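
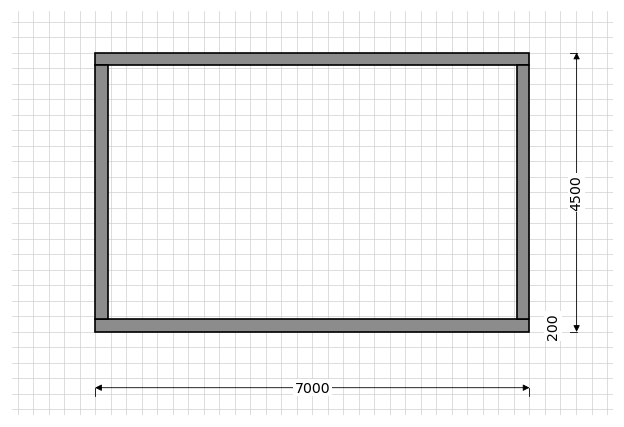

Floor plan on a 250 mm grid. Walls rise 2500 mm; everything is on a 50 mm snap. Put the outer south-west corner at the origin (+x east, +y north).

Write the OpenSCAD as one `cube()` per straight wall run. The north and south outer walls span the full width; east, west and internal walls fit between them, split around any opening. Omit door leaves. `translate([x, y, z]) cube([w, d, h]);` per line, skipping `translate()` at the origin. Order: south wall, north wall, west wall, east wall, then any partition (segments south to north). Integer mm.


cube([7000, 200, 2500]);
translate([0, 4300, 0]) cube([7000, 200, 2500]);
translate([0, 200, 0]) cube([200, 4100, 2500]);
translate([6800, 200, 0]) cube([200, 4100, 2500]);


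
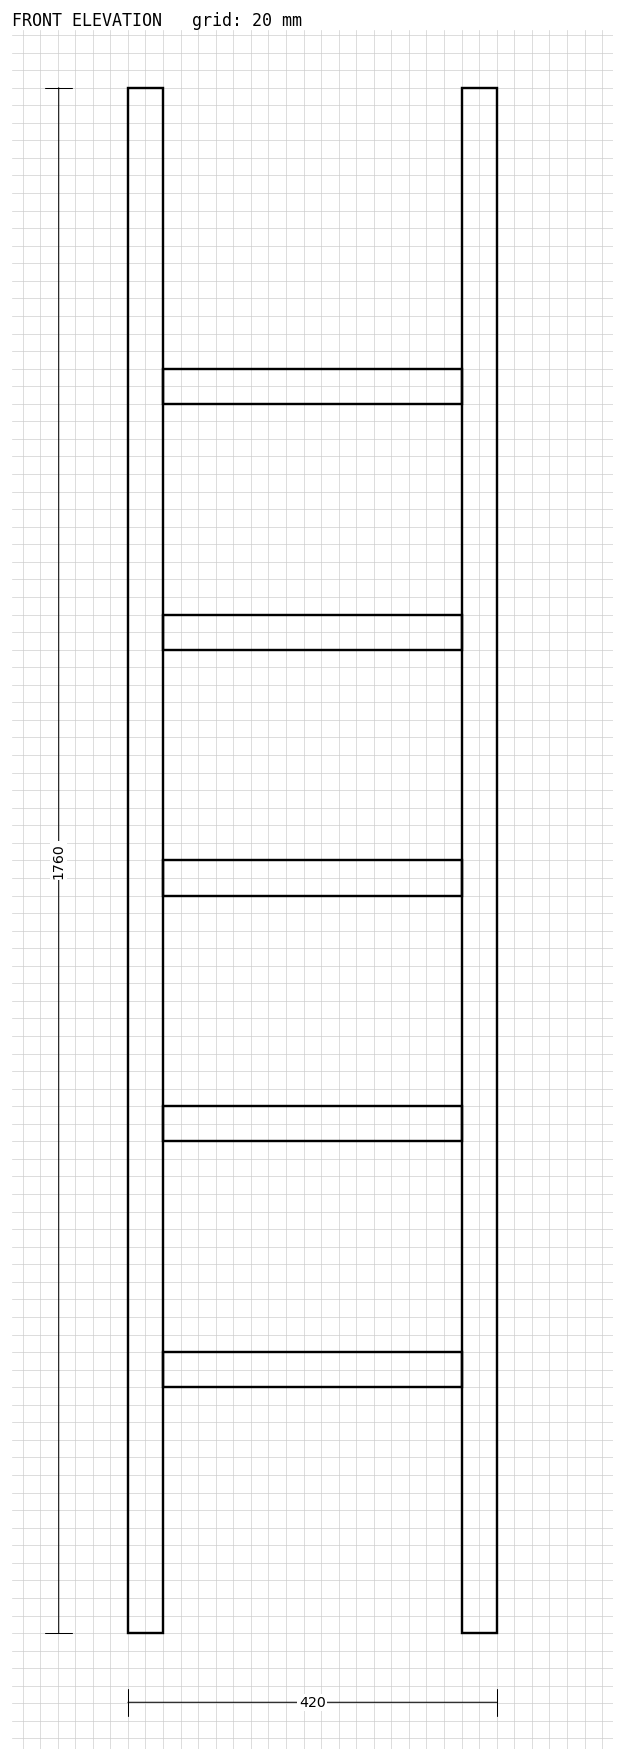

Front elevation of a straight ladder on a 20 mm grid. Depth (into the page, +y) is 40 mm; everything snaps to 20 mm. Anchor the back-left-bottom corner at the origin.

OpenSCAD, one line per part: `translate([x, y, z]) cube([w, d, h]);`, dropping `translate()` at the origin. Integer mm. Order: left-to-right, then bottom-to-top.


cube([40, 40, 1760]);
translate([40, 0, 280]) cube([340, 40, 40]);
translate([40, 0, 560]) cube([340, 40, 40]);
translate([40, 0, 840]) cube([340, 40, 40]);
translate([40, 0, 1120]) cube([340, 40, 40]);
translate([40, 0, 1400]) cube([340, 40, 40]);
translate([380, 0, 0]) cube([40, 40, 1760]);


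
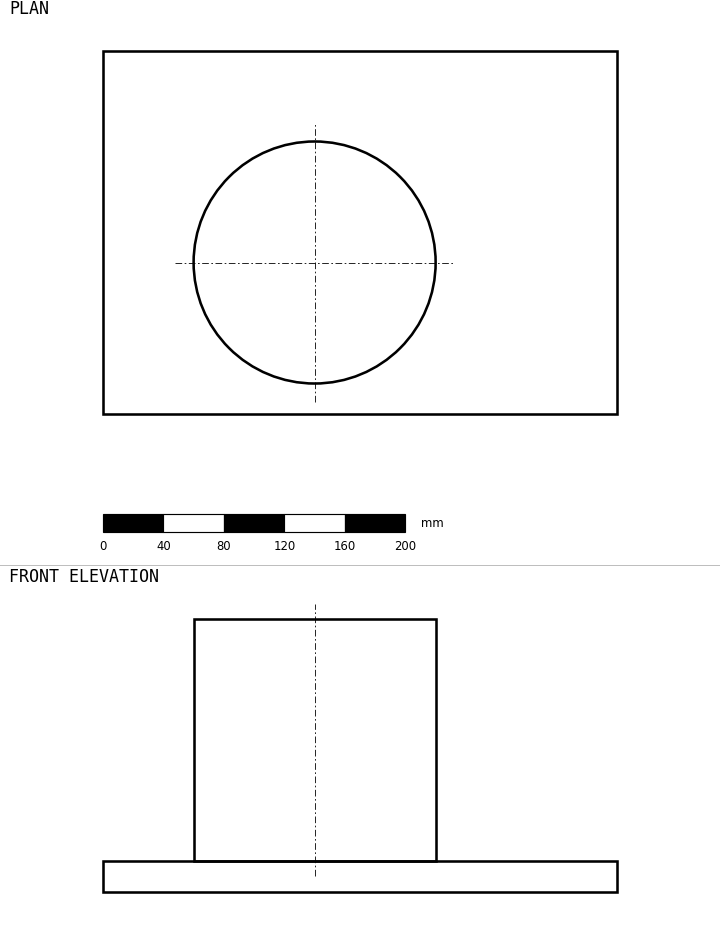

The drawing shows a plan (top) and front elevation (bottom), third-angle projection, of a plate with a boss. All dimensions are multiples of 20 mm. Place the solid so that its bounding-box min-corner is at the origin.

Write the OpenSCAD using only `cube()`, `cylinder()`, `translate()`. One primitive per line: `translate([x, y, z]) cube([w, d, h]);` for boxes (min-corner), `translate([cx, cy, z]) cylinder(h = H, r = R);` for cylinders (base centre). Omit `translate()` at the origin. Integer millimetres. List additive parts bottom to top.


cube([340, 240, 20]);
translate([140, 100, 20]) cylinder(h = 160, r = 80);


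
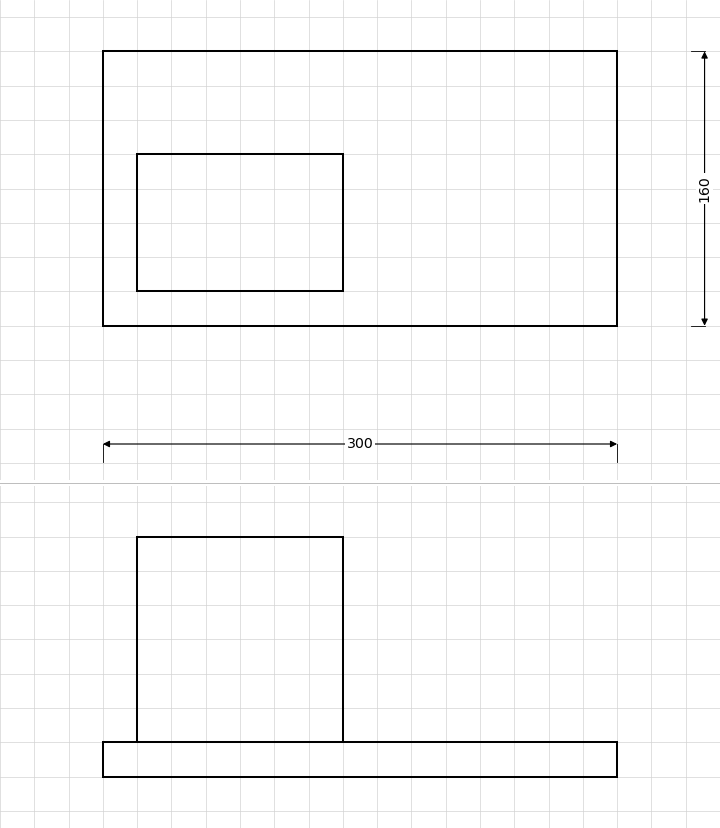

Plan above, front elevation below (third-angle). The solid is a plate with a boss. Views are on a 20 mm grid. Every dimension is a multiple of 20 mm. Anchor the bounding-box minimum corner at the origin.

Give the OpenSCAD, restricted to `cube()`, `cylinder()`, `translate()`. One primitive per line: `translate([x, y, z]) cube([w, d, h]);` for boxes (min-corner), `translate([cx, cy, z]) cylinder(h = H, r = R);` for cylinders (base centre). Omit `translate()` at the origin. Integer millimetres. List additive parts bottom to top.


cube([300, 160, 20]);
translate([20, 20, 20]) cube([120, 80, 120]);


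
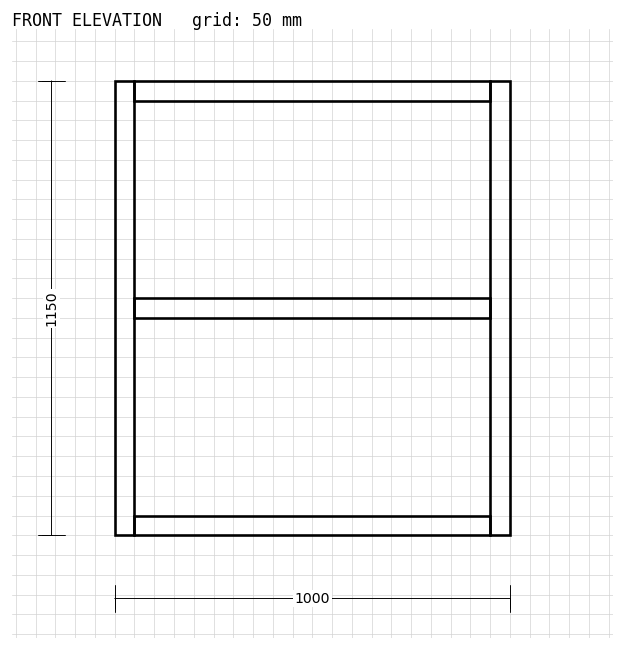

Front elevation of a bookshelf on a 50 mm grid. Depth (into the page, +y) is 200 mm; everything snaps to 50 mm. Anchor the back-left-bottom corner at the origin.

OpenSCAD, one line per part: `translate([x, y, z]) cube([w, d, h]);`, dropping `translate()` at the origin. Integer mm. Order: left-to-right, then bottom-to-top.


cube([50, 200, 1150]);
translate([50, 0, 0]) cube([900, 200, 50]);
translate([50, 0, 550]) cube([900, 200, 50]);
translate([50, 0, 1100]) cube([900, 200, 50]);
translate([950, 0, 0]) cube([50, 200, 1150]);


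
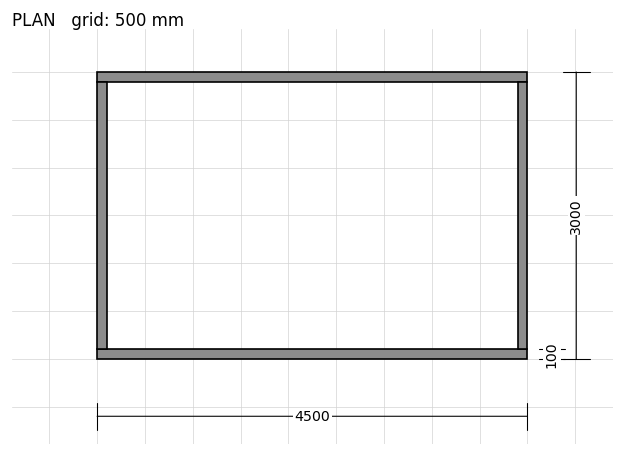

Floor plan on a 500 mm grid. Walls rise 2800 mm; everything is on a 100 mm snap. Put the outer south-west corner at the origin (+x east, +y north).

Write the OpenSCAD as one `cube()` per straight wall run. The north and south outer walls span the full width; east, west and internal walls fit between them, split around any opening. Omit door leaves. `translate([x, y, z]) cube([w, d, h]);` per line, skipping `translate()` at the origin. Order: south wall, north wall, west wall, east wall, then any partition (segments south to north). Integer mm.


cube([4500, 100, 2800]);
translate([0, 2900, 0]) cube([4500, 100, 2800]);
translate([0, 100, 0]) cube([100, 2800, 2800]);
translate([4400, 100, 0]) cube([100, 2800, 2800]);


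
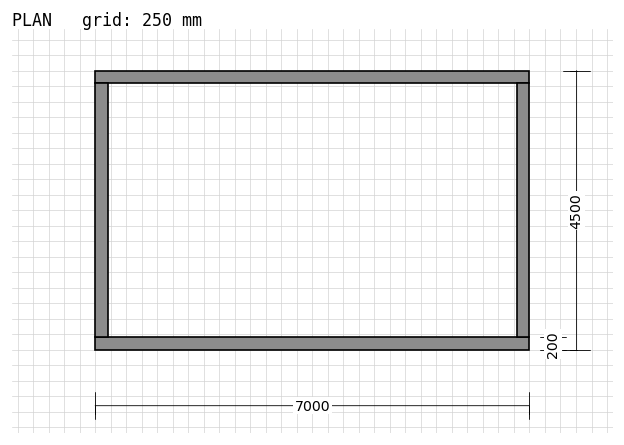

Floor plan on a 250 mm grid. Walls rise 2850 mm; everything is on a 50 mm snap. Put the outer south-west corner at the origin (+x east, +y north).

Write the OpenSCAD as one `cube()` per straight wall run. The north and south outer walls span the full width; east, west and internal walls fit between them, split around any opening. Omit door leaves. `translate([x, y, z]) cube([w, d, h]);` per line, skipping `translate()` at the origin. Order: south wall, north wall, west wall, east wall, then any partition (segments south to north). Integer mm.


cube([7000, 200, 2850]);
translate([0, 4300, 0]) cube([7000, 200, 2850]);
translate([0, 200, 0]) cube([200, 4100, 2850]);
translate([6800, 200, 0]) cube([200, 4100, 2850]);


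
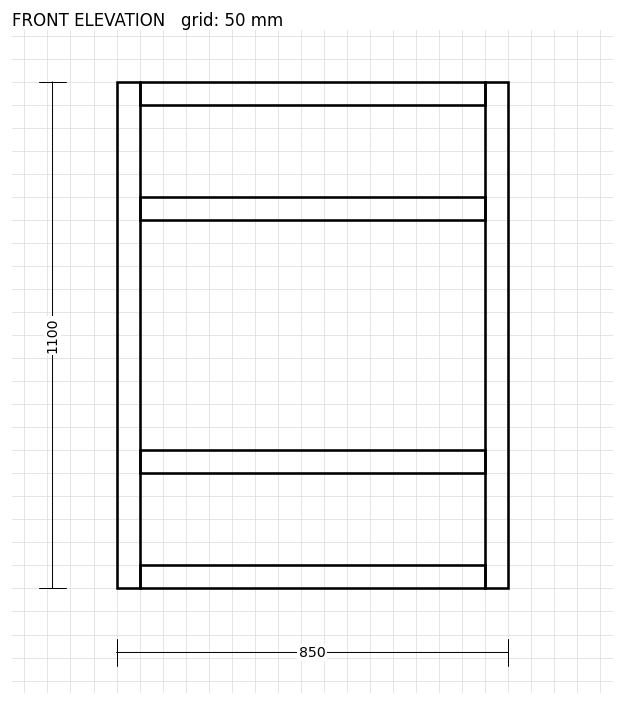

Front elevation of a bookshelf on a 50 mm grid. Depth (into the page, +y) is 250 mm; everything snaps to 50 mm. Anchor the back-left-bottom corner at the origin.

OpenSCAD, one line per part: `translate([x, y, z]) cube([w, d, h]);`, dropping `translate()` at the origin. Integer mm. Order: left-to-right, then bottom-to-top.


cube([50, 250, 1100]);
translate([50, 0, 0]) cube([750, 250, 50]);
translate([50, 0, 250]) cube([750, 250, 50]);
translate([50, 0, 800]) cube([750, 250, 50]);
translate([50, 0, 1050]) cube([750, 250, 50]);
translate([800, 0, 0]) cube([50, 250, 1100]);


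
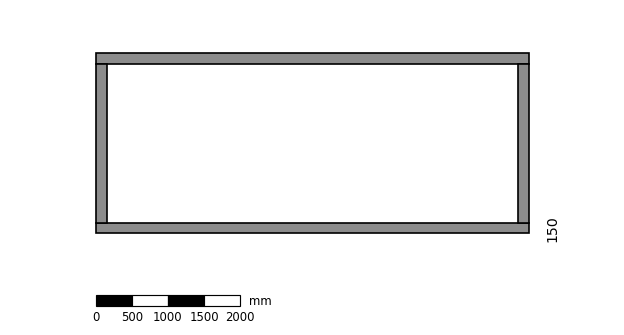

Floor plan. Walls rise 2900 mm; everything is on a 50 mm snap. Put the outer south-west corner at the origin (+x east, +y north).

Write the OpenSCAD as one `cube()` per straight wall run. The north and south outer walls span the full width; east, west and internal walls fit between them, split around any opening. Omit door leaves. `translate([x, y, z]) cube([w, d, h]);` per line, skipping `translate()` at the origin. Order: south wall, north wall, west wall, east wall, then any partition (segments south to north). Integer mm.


cube([6000, 150, 2900]);
translate([0, 2350, 0]) cube([6000, 150, 2900]);
translate([0, 150, 0]) cube([150, 2200, 2900]);
translate([5850, 150, 0]) cube([150, 2200, 2900]);


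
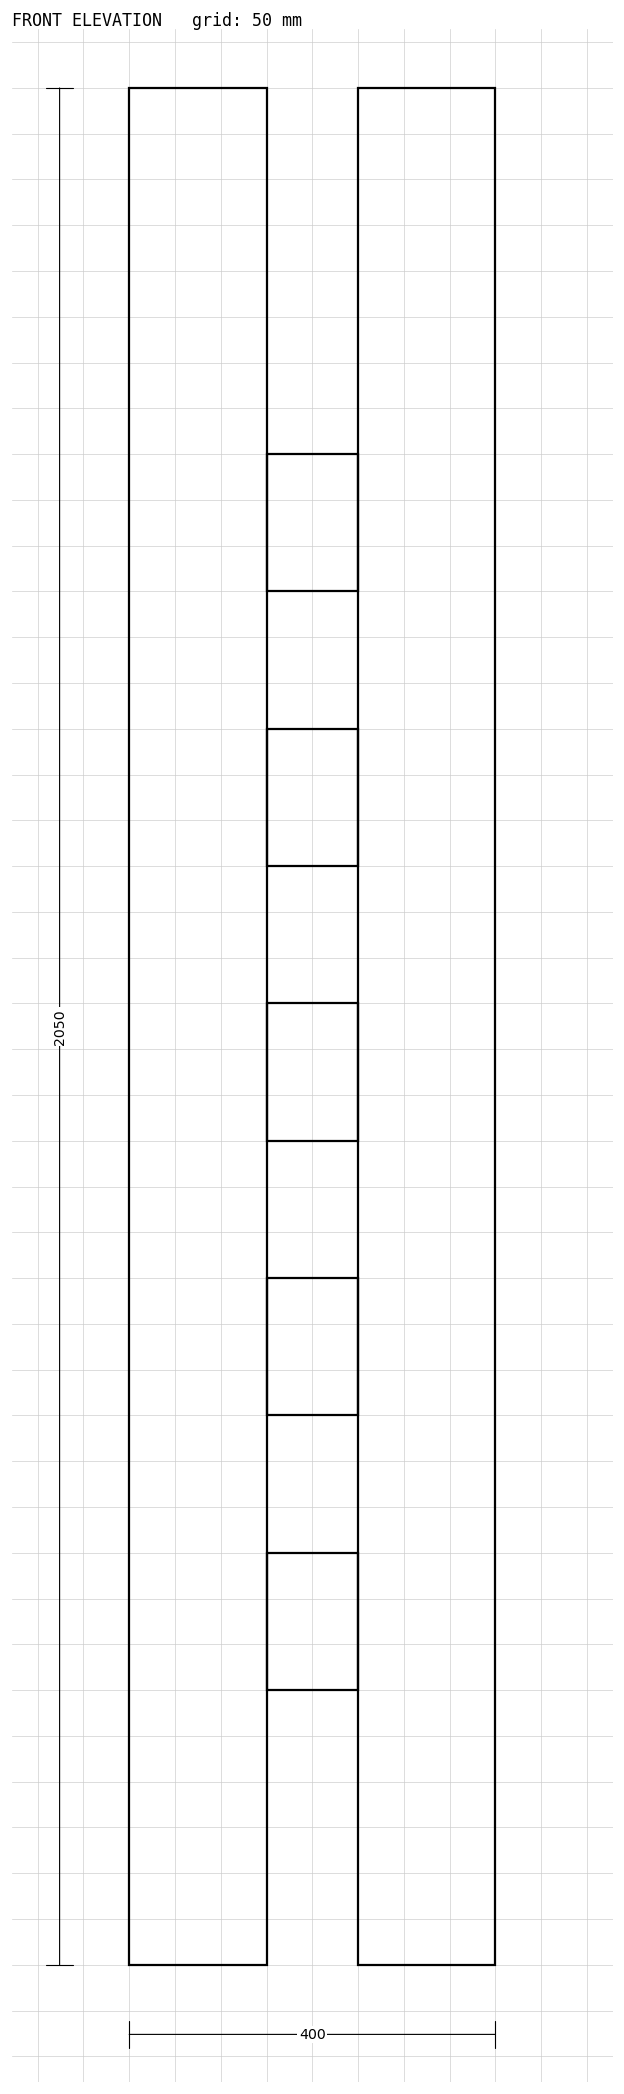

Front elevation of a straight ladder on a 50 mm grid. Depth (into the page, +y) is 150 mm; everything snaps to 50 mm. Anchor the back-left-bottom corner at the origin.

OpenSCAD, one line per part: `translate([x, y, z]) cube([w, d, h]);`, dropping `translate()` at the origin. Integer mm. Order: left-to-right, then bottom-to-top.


cube([150, 150, 2050]);
translate([150, 0, 300]) cube([100, 150, 150]);
translate([150, 0, 600]) cube([100, 150, 150]);
translate([150, 0, 900]) cube([100, 150, 150]);
translate([150, 0, 1200]) cube([100, 150, 150]);
translate([150, 0, 1500]) cube([100, 150, 150]);
translate([250, 0, 0]) cube([150, 150, 2050]);


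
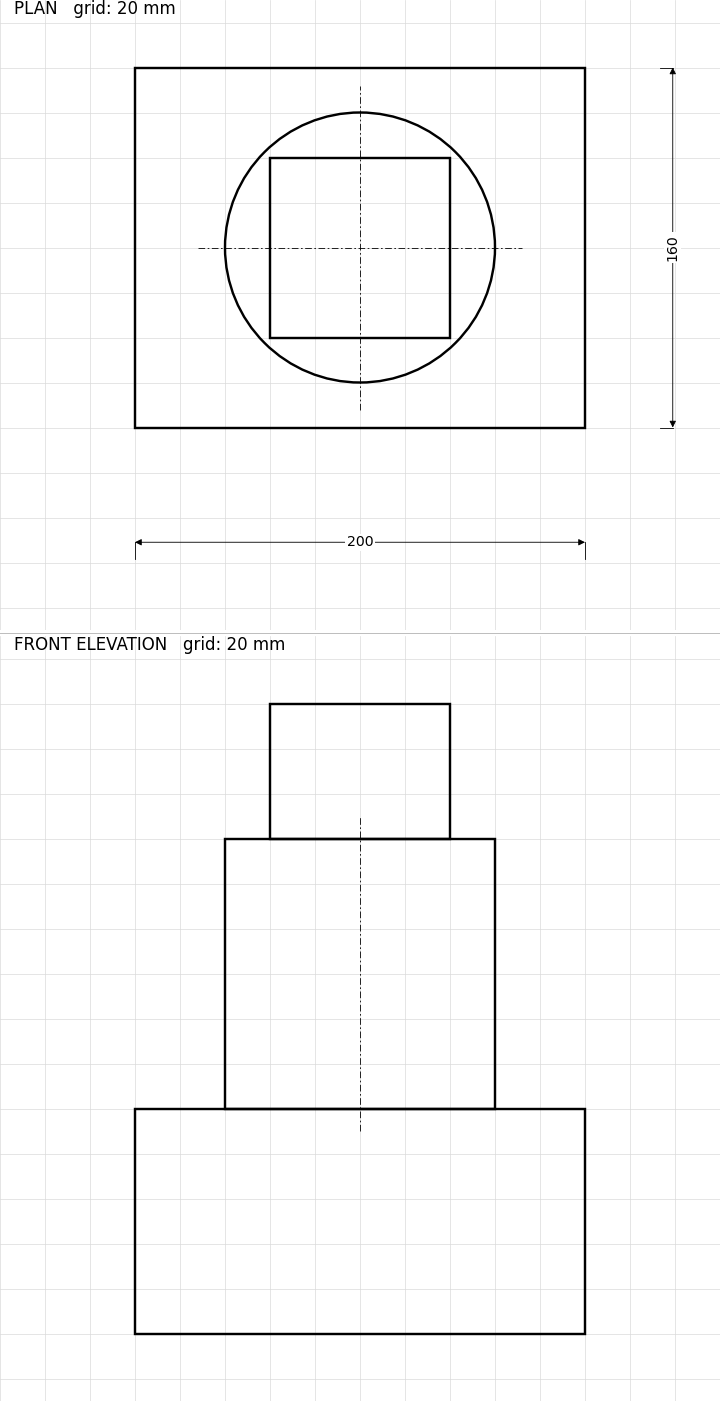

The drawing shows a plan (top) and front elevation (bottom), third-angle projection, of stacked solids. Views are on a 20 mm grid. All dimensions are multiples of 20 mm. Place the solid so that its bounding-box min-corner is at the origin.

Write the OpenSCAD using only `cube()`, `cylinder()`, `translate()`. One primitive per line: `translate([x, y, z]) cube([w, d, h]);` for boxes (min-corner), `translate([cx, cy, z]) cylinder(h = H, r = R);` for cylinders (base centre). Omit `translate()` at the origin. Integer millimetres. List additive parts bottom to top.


cube([200, 160, 100]);
translate([100, 80, 100]) cylinder(h = 120, r = 60);
translate([60, 40, 220]) cube([80, 80, 60]);


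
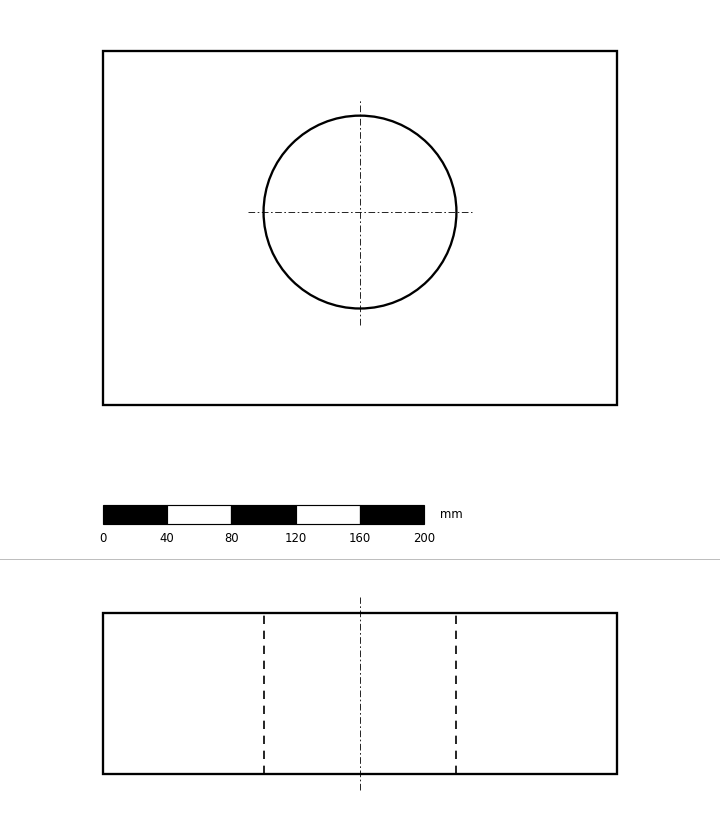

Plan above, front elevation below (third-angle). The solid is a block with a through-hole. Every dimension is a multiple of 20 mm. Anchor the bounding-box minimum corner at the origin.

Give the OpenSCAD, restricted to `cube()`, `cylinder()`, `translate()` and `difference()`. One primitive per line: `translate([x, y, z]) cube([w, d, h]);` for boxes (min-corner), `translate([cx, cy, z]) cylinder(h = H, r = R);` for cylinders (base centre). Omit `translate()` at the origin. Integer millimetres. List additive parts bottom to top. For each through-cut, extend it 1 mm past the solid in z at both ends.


difference() {
  cube([320, 220, 100]);
  translate([160, 120, -1]) cylinder(h = 102, r = 60);
}


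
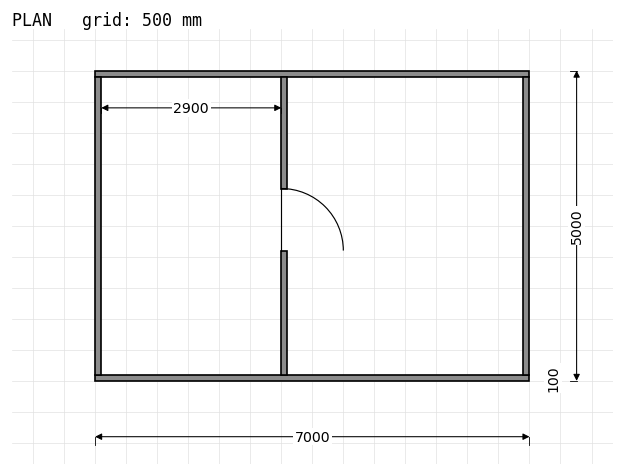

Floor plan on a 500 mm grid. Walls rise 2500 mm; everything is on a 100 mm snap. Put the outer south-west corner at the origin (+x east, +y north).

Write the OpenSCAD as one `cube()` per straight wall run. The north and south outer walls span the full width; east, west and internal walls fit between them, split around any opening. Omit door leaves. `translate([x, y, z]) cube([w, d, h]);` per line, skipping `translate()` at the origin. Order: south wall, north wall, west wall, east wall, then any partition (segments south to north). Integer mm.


cube([7000, 100, 2500]);
translate([0, 4900, 0]) cube([7000, 100, 2500]);
translate([0, 100, 0]) cube([100, 4800, 2500]);
translate([6900, 100, 0]) cube([100, 4800, 2500]);
translate([3000, 100, 0]) cube([100, 2000, 2500]);
translate([3000, 3100, 0]) cube([100, 1800, 2500]);


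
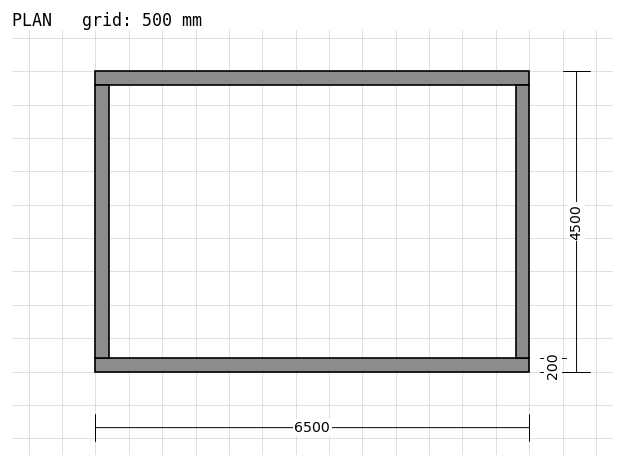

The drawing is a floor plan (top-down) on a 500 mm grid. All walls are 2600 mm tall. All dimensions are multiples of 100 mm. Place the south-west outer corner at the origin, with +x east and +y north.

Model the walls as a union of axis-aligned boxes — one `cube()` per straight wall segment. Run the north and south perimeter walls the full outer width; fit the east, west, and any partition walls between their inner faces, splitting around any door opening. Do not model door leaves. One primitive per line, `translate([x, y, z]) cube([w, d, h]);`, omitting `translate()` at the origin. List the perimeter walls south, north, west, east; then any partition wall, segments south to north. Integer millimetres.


cube([6500, 200, 2600]);
translate([0, 4300, 0]) cube([6500, 200, 2600]);
translate([0, 200, 0]) cube([200, 4100, 2600]);
translate([6300, 200, 0]) cube([200, 4100, 2600]);


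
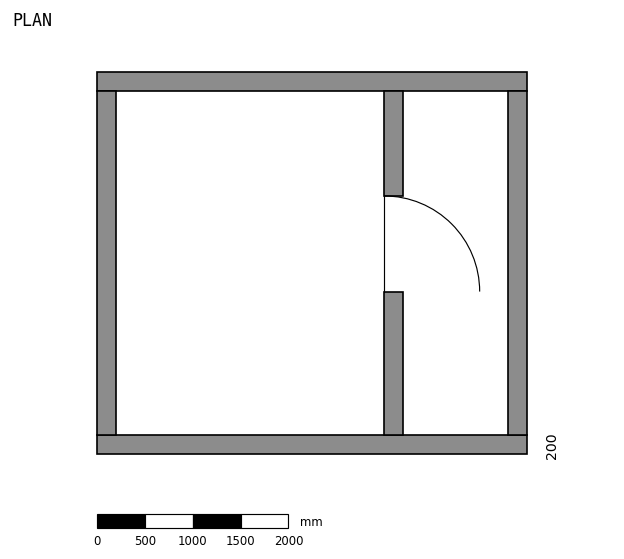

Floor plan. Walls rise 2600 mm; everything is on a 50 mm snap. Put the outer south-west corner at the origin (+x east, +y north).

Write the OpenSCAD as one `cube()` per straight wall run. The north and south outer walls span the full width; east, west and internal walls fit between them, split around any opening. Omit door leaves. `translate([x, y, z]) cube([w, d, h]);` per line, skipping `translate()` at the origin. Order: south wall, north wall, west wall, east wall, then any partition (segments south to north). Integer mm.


cube([4500, 200, 2600]);
translate([0, 3800, 0]) cube([4500, 200, 2600]);
translate([0, 200, 0]) cube([200, 3600, 2600]);
translate([4300, 200, 0]) cube([200, 3600, 2600]);
translate([3000, 200, 0]) cube([200, 1500, 2600]);
translate([3000, 2700, 0]) cube([200, 1100, 2600]);


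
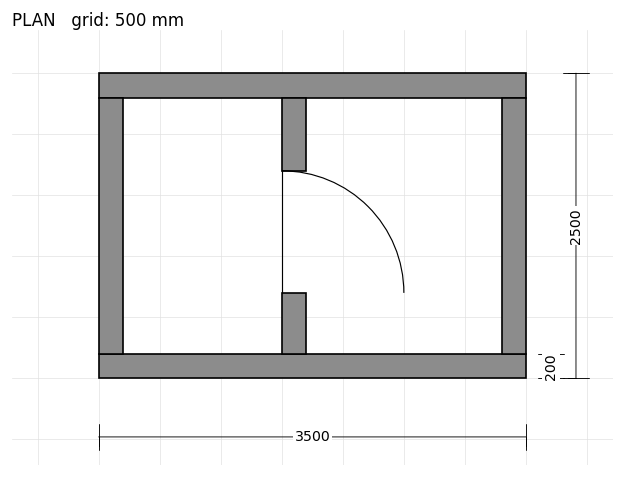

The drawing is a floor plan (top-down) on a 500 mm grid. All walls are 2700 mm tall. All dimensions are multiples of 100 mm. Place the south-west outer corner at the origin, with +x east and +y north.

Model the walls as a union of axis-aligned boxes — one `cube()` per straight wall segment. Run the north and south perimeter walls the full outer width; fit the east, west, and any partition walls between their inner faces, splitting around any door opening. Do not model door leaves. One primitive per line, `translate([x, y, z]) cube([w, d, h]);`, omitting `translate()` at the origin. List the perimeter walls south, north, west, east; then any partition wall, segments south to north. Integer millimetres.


cube([3500, 200, 2700]);
translate([0, 2300, 0]) cube([3500, 200, 2700]);
translate([0, 200, 0]) cube([200, 2100, 2700]);
translate([3300, 200, 0]) cube([200, 2100, 2700]);
translate([1500, 200, 0]) cube([200, 500, 2700]);
translate([1500, 1700, 0]) cube([200, 600, 2700]);


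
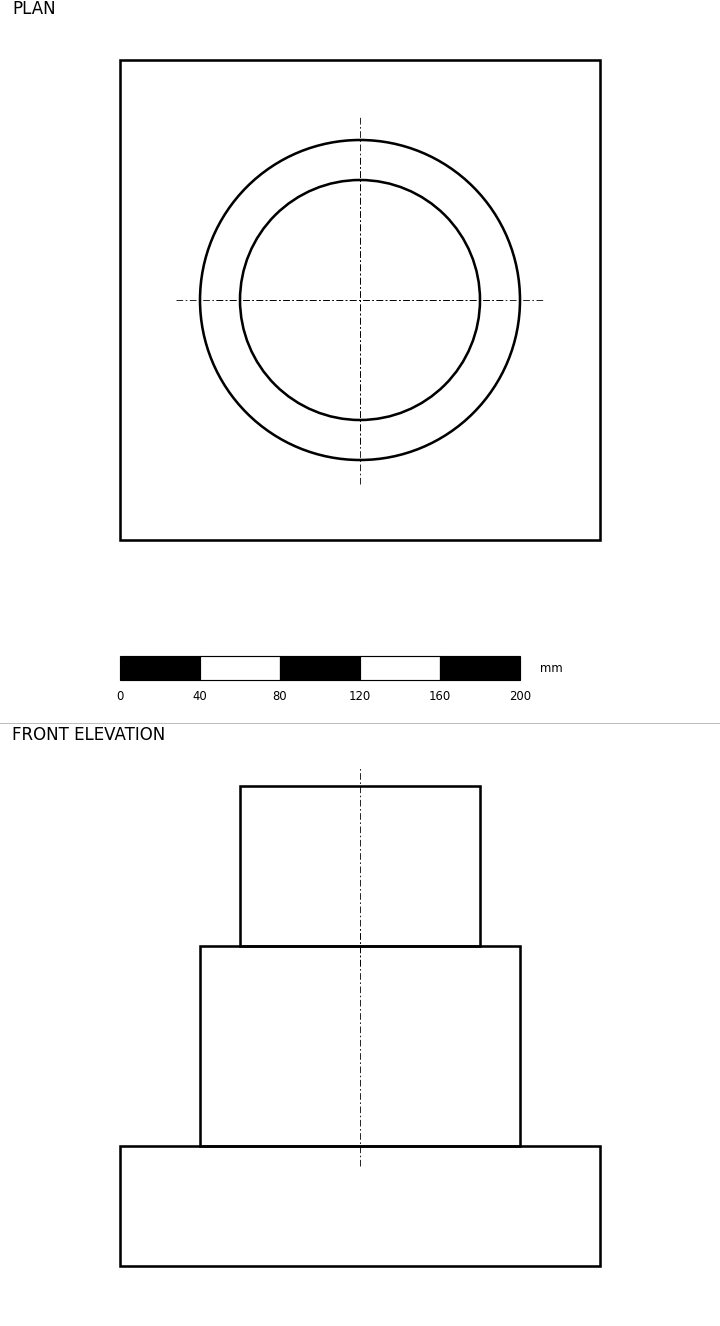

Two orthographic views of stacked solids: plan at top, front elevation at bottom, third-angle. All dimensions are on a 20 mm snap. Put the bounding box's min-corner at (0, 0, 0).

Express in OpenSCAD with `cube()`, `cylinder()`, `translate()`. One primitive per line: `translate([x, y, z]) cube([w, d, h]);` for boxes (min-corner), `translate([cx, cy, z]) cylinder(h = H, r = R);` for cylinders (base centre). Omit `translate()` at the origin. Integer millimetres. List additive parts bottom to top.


cube([240, 240, 60]);
translate([120, 120, 60]) cylinder(h = 100, r = 80);
translate([120, 120, 160]) cylinder(h = 80, r = 60);


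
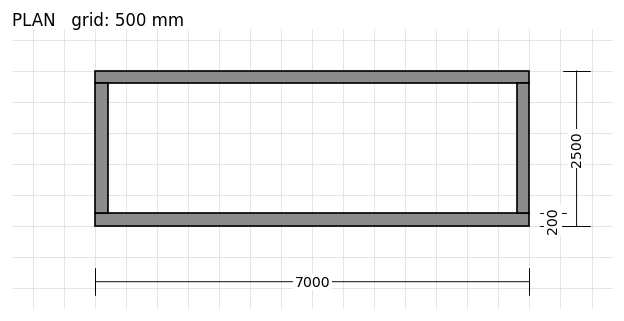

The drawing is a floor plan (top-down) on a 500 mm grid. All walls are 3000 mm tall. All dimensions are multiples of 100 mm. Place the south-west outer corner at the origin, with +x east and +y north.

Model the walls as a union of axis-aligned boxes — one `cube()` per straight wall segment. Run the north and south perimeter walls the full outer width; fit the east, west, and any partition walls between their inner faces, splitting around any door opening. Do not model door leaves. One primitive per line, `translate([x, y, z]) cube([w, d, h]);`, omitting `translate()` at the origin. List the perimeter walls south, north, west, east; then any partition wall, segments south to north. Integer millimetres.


cube([7000, 200, 3000]);
translate([0, 2300, 0]) cube([7000, 200, 3000]);
translate([0, 200, 0]) cube([200, 2100, 3000]);
translate([6800, 200, 0]) cube([200, 2100, 3000]);


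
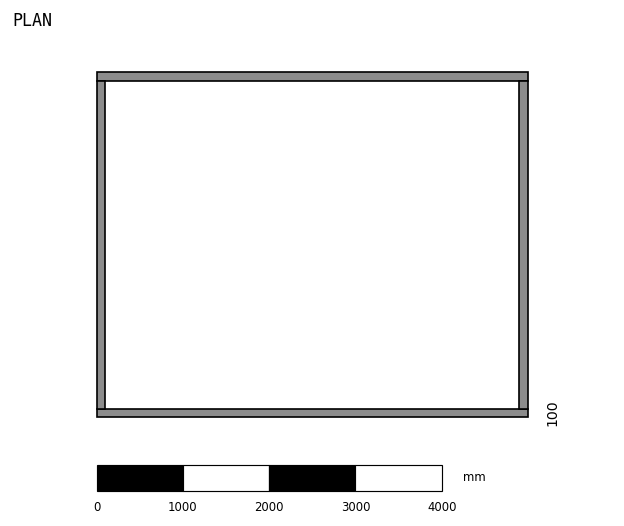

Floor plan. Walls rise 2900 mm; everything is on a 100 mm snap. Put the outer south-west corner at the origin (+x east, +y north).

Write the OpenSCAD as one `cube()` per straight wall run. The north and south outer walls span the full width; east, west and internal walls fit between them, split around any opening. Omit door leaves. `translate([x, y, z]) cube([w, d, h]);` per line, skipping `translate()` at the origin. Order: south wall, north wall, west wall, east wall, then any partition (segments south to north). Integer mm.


cube([5000, 100, 2900]);
translate([0, 3900, 0]) cube([5000, 100, 2900]);
translate([0, 100, 0]) cube([100, 3800, 2900]);
translate([4900, 100, 0]) cube([100, 3800, 2900]);


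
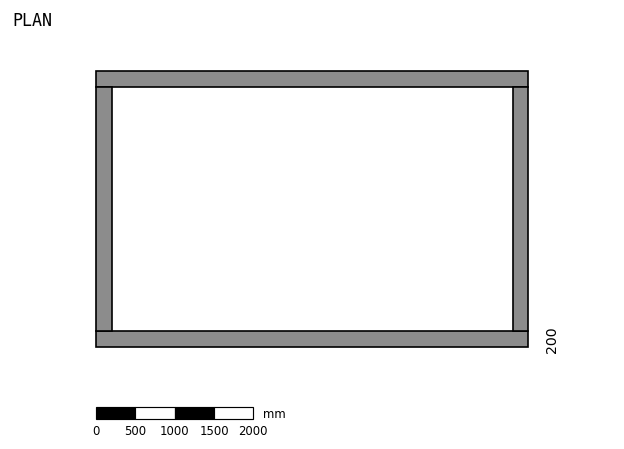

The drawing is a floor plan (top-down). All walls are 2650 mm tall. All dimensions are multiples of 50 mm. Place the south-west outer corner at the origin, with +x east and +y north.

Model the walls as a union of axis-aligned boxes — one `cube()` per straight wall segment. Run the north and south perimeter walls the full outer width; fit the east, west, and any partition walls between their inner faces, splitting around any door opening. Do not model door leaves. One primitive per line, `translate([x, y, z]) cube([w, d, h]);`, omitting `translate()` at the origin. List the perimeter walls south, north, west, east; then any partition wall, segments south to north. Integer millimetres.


cube([5500, 200, 2650]);
translate([0, 3300, 0]) cube([5500, 200, 2650]);
translate([0, 200, 0]) cube([200, 3100, 2650]);
translate([5300, 200, 0]) cube([200, 3100, 2650]);


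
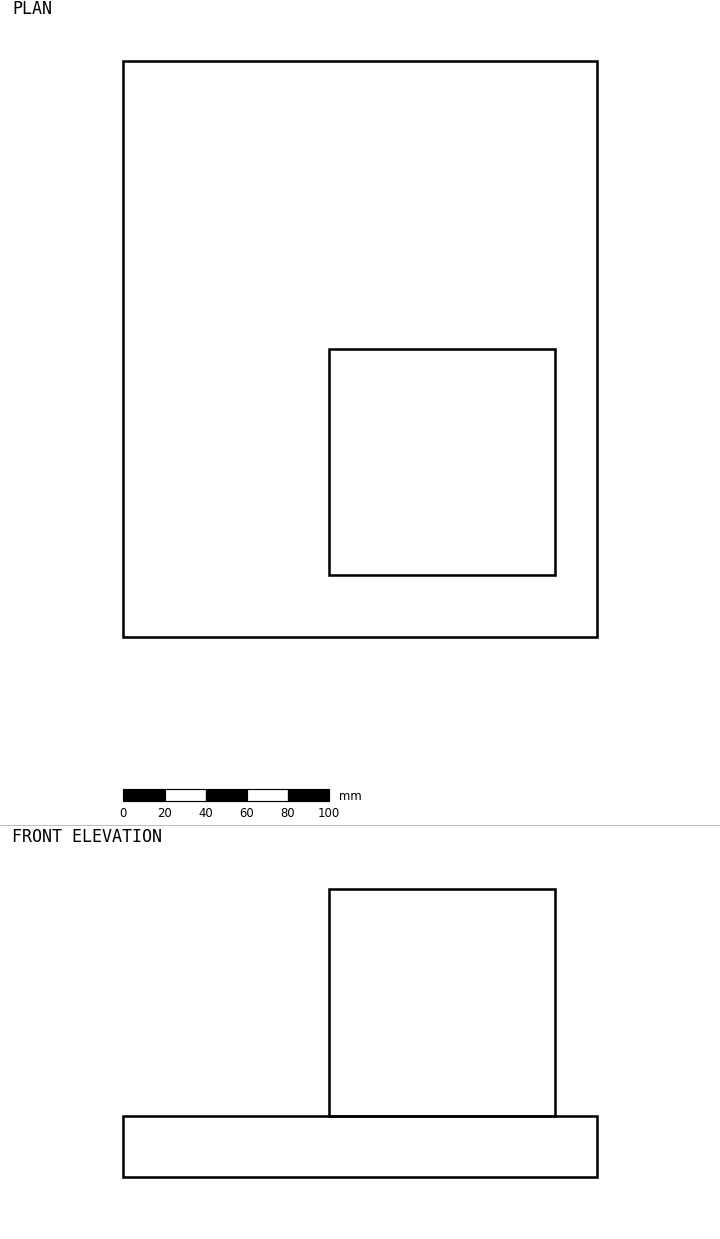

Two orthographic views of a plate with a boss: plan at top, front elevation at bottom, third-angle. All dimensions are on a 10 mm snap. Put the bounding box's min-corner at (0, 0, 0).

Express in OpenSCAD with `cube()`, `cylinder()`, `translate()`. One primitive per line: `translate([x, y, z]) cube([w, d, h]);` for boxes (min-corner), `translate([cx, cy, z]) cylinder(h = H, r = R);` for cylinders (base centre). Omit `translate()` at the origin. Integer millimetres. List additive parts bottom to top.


cube([230, 280, 30]);
translate([100, 30, 30]) cube([110, 110, 110]);


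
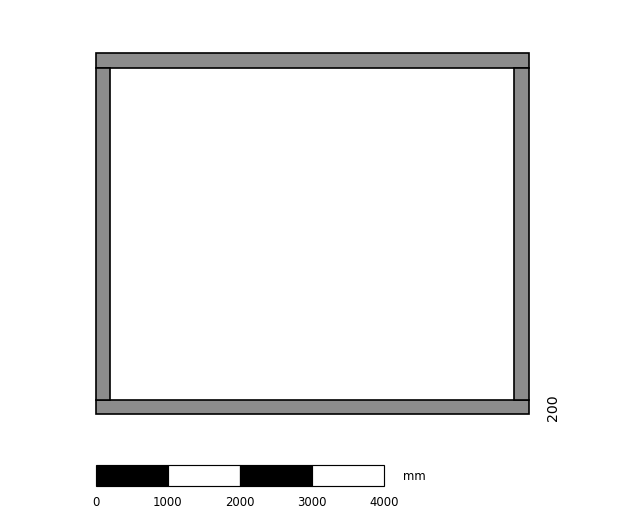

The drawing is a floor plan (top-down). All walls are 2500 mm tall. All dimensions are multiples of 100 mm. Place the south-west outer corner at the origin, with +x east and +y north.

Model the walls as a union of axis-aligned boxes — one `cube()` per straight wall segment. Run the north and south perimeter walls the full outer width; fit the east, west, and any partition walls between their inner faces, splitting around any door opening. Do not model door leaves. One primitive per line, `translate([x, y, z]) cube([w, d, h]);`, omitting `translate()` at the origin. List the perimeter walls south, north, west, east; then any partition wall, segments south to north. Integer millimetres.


cube([6000, 200, 2500]);
translate([0, 4800, 0]) cube([6000, 200, 2500]);
translate([0, 200, 0]) cube([200, 4600, 2500]);
translate([5800, 200, 0]) cube([200, 4600, 2500]);


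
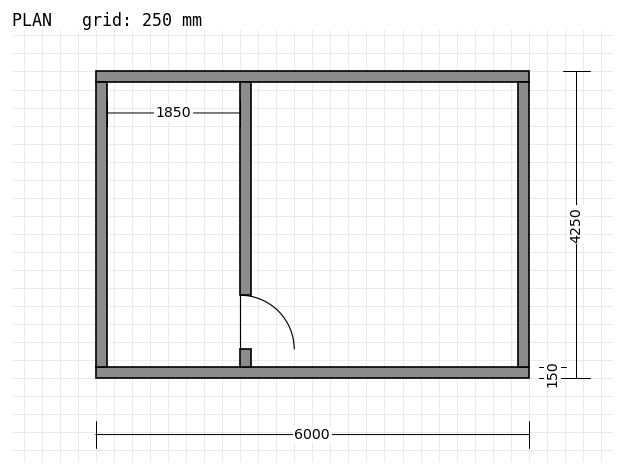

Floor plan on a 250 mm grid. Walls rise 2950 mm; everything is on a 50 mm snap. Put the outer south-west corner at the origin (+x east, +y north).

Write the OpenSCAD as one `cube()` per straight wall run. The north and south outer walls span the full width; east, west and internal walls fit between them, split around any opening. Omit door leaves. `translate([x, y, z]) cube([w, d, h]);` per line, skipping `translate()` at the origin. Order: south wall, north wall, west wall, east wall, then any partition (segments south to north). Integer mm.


cube([6000, 150, 2950]);
translate([0, 4100, 0]) cube([6000, 150, 2950]);
translate([0, 150, 0]) cube([150, 3950, 2950]);
translate([5850, 150, 0]) cube([150, 3950, 2950]);
translate([2000, 150, 0]) cube([150, 250, 2950]);
translate([2000, 1150, 0]) cube([150, 2950, 2950]);


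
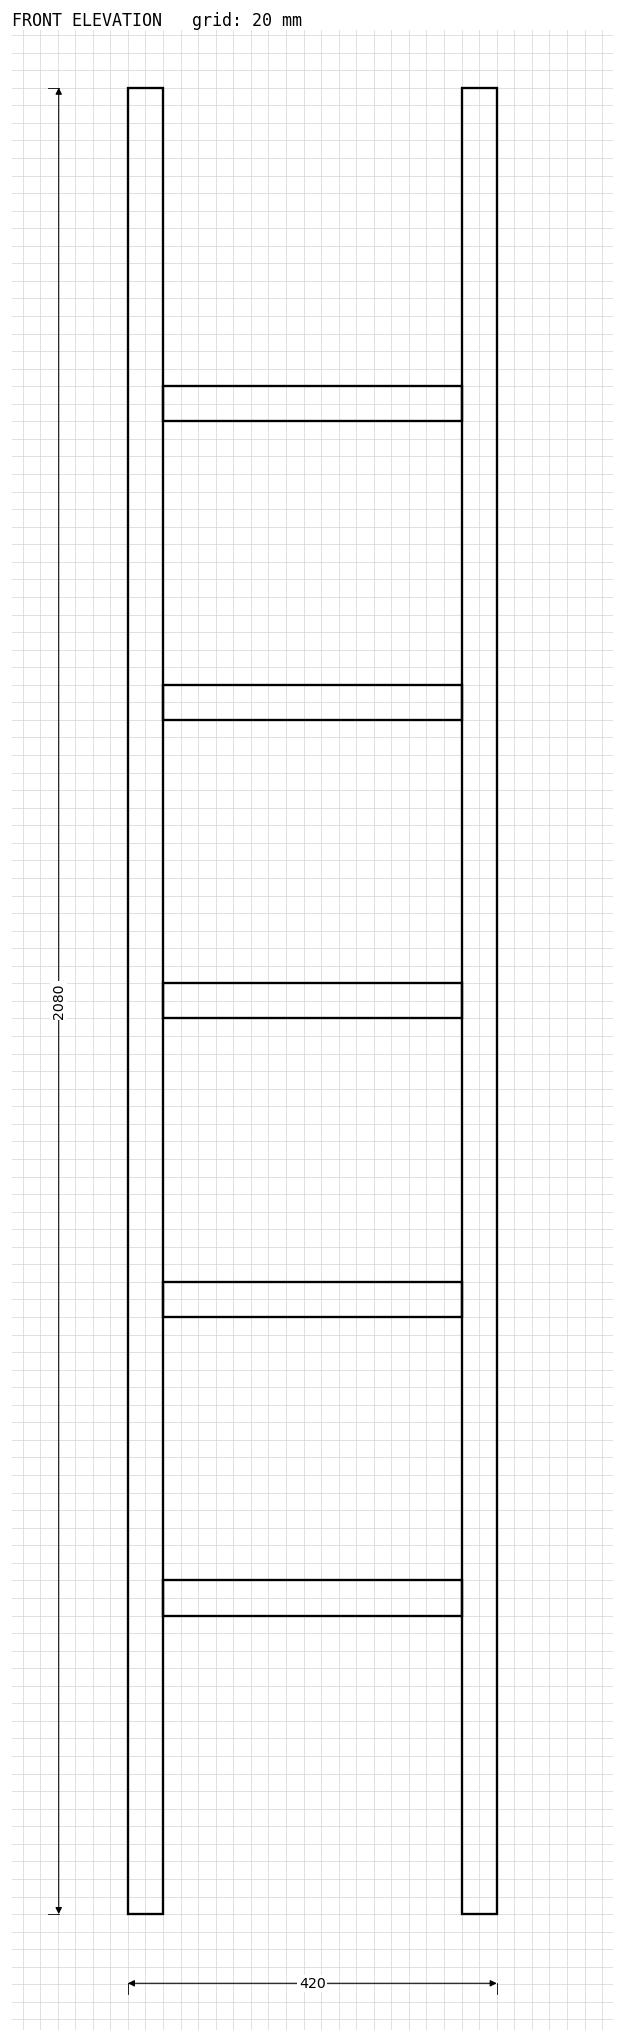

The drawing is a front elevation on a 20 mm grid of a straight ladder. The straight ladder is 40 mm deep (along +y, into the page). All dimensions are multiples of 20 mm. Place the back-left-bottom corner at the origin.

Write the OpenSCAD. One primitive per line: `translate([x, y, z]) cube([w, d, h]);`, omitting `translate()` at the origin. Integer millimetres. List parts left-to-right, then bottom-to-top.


cube([40, 40, 2080]);
translate([40, 0, 340]) cube([340, 40, 40]);
translate([40, 0, 680]) cube([340, 40, 40]);
translate([40, 0, 1020]) cube([340, 40, 40]);
translate([40, 0, 1360]) cube([340, 40, 40]);
translate([40, 0, 1700]) cube([340, 40, 40]);
translate([380, 0, 0]) cube([40, 40, 2080]);


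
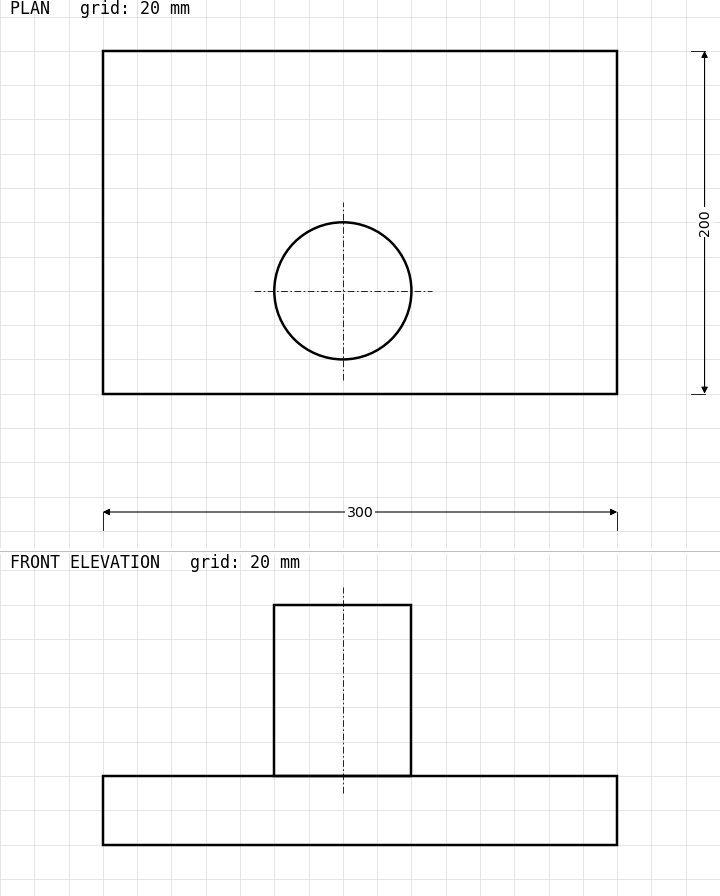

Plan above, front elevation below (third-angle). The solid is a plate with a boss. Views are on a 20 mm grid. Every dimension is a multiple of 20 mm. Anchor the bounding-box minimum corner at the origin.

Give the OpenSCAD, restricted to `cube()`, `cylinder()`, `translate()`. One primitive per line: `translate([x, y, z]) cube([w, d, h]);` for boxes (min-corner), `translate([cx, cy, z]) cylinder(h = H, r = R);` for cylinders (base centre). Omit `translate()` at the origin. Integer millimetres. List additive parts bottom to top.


cube([300, 200, 40]);
translate([140, 60, 40]) cylinder(h = 100, r = 40);


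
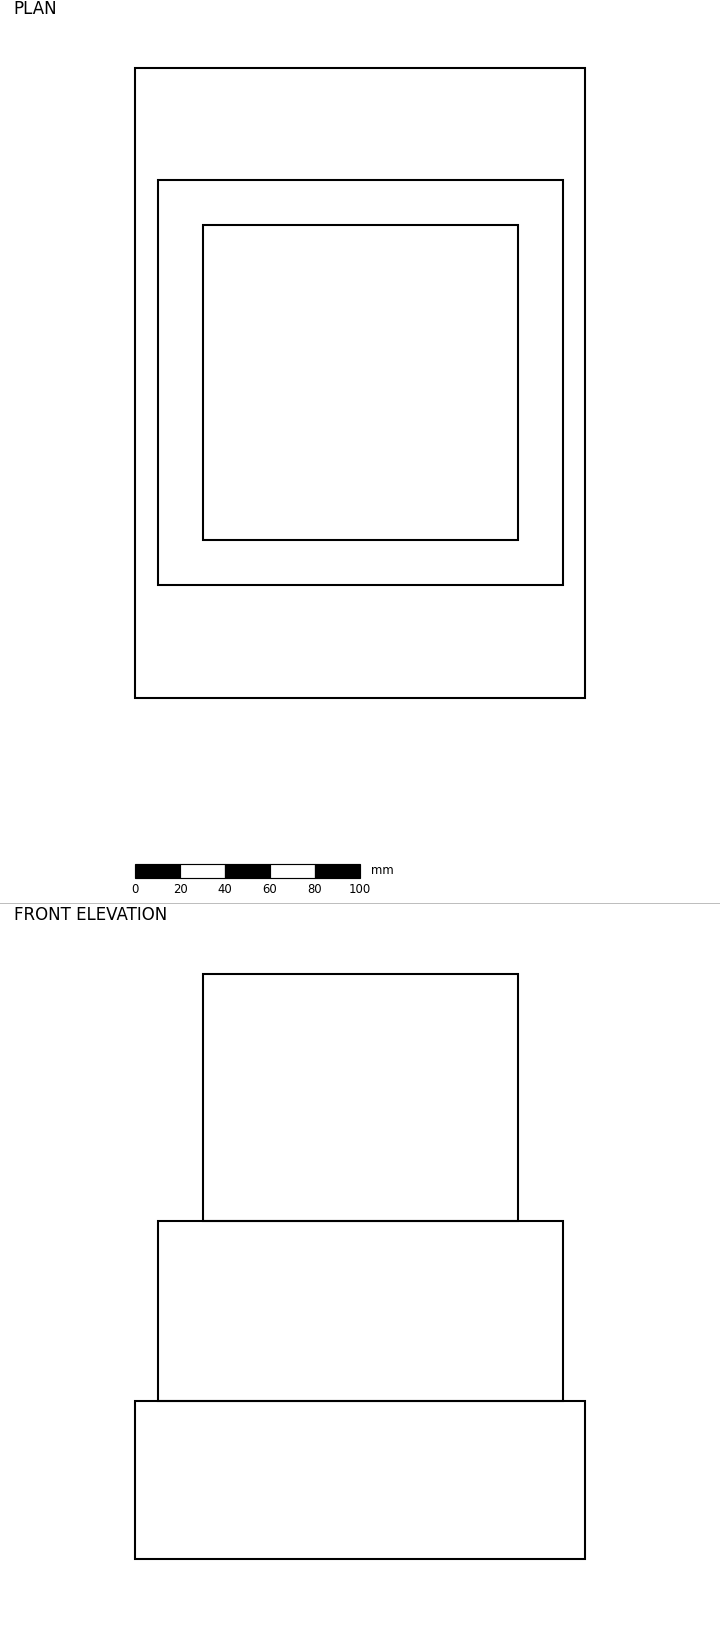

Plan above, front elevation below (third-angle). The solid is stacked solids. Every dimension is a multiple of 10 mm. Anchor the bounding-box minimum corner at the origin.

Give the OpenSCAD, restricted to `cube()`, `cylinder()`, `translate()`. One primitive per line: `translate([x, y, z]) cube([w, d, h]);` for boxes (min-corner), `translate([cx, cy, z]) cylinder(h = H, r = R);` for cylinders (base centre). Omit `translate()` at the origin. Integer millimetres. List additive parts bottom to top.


cube([200, 280, 70]);
translate([10, 50, 70]) cube([180, 180, 80]);
translate([30, 70, 150]) cube([140, 140, 110]);


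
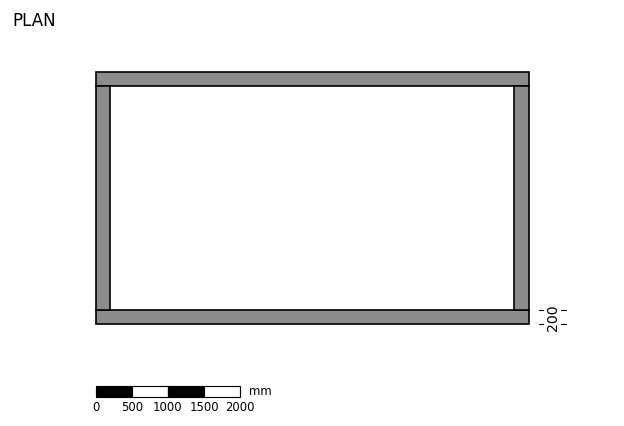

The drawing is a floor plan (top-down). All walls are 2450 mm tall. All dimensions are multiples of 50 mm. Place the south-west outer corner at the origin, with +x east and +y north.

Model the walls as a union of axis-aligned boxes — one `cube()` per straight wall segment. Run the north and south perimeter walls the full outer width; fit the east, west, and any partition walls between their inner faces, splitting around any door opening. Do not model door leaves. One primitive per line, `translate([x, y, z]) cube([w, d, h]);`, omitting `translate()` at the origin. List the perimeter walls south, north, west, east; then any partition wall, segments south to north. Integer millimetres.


cube([6000, 200, 2450]);
translate([0, 3300, 0]) cube([6000, 200, 2450]);
translate([0, 200, 0]) cube([200, 3100, 2450]);
translate([5800, 200, 0]) cube([200, 3100, 2450]);


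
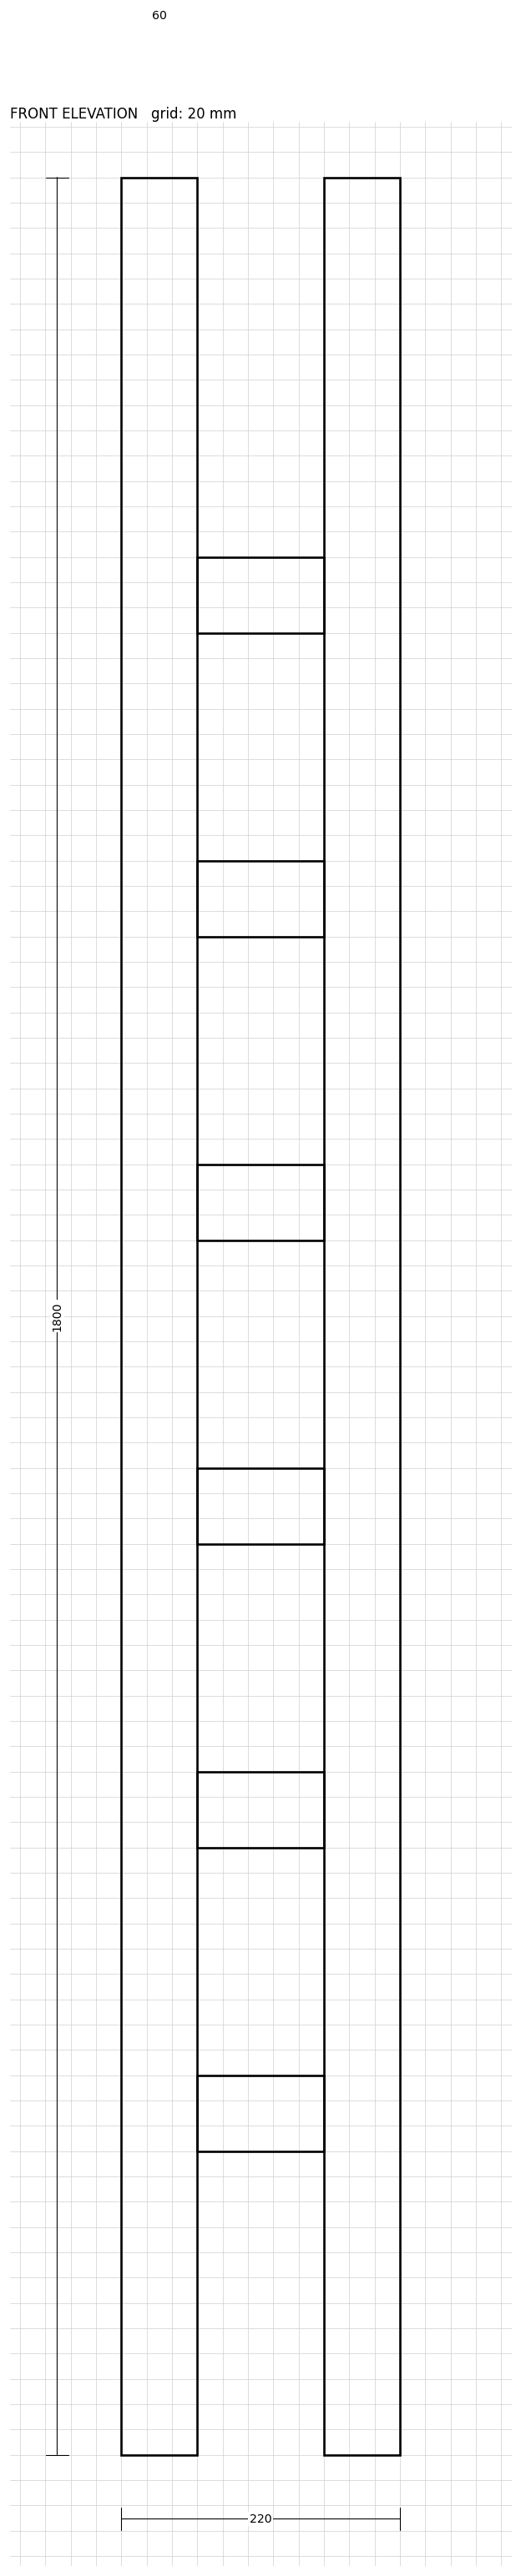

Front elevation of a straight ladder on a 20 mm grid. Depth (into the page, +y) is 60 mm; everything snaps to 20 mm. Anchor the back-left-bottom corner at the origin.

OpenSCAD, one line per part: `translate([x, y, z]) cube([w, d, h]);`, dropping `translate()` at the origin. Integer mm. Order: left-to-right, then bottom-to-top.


cube([60, 60, 1800]);
translate([60, 0, 240]) cube([100, 60, 60]);
translate([60, 0, 480]) cube([100, 60, 60]);
translate([60, 0, 720]) cube([100, 60, 60]);
translate([60, 0, 960]) cube([100, 60, 60]);
translate([60, 0, 1200]) cube([100, 60, 60]);
translate([60, 0, 1440]) cube([100, 60, 60]);
translate([160, 0, 0]) cube([60, 60, 1800]);


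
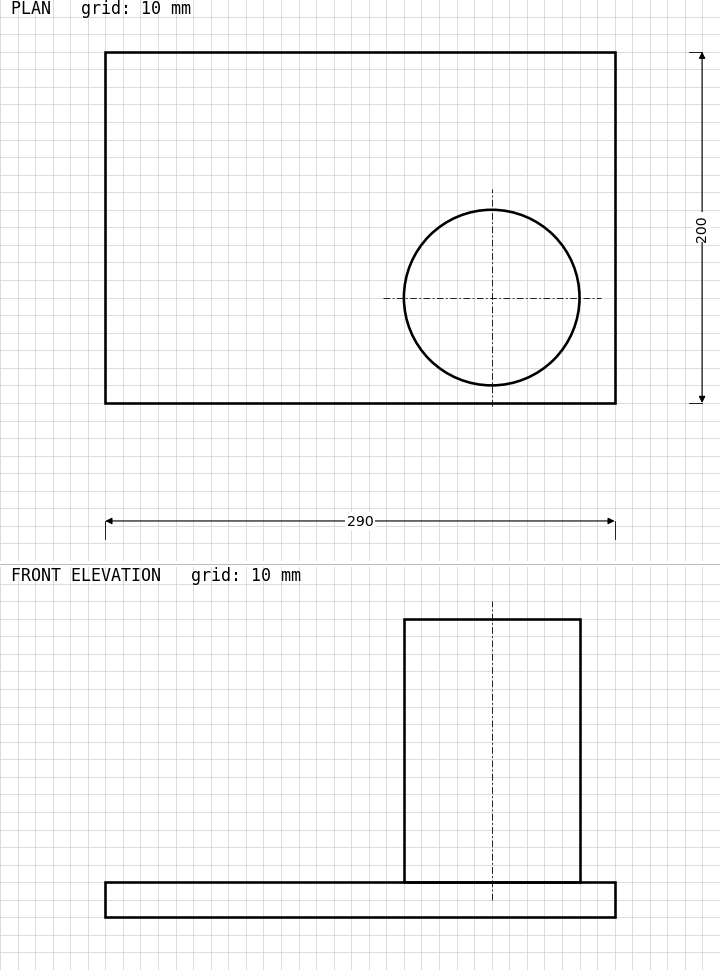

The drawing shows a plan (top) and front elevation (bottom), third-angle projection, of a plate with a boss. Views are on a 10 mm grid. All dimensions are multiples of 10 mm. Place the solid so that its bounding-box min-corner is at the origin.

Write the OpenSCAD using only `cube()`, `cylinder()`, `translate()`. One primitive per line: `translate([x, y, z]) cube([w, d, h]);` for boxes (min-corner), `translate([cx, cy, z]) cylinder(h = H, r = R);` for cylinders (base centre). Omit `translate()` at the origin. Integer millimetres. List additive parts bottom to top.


cube([290, 200, 20]);
translate([220, 60, 20]) cylinder(h = 150, r = 50);


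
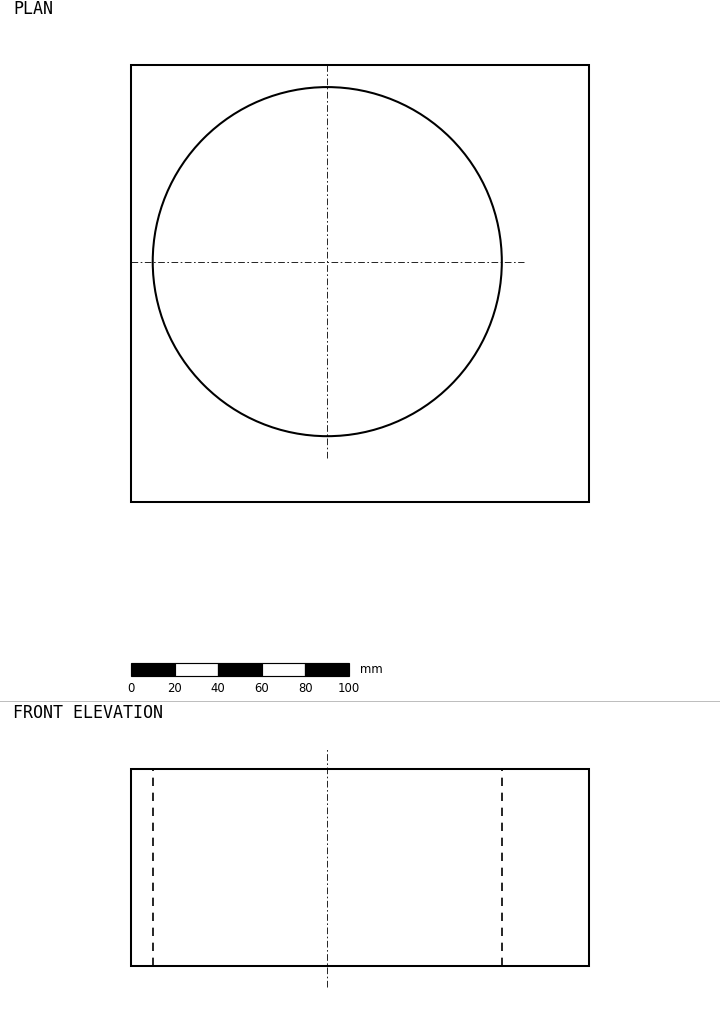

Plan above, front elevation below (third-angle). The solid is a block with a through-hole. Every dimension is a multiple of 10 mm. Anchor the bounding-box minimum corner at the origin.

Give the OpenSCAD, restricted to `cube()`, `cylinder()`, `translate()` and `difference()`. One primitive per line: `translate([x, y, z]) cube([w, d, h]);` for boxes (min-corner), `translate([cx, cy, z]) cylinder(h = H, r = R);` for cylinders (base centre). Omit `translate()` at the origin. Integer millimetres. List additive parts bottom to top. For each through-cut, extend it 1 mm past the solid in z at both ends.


difference() {
  cube([210, 200, 90]);
  translate([90, 110, -1]) cylinder(h = 92, r = 80);
}


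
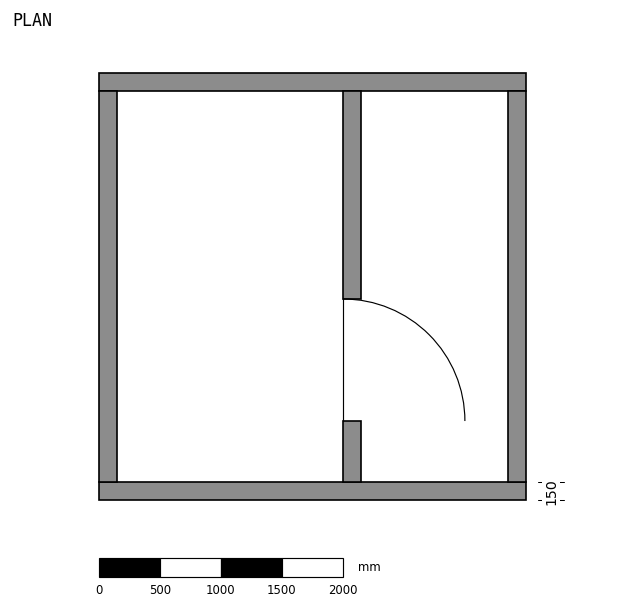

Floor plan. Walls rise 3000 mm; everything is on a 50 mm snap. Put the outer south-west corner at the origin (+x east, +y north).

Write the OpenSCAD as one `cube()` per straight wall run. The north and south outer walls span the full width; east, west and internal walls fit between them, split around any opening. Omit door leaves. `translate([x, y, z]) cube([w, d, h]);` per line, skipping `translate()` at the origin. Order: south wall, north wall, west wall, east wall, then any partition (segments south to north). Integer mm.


cube([3500, 150, 3000]);
translate([0, 3350, 0]) cube([3500, 150, 3000]);
translate([0, 150, 0]) cube([150, 3200, 3000]);
translate([3350, 150, 0]) cube([150, 3200, 3000]);
translate([2000, 150, 0]) cube([150, 500, 3000]);
translate([2000, 1650, 0]) cube([150, 1700, 3000]);


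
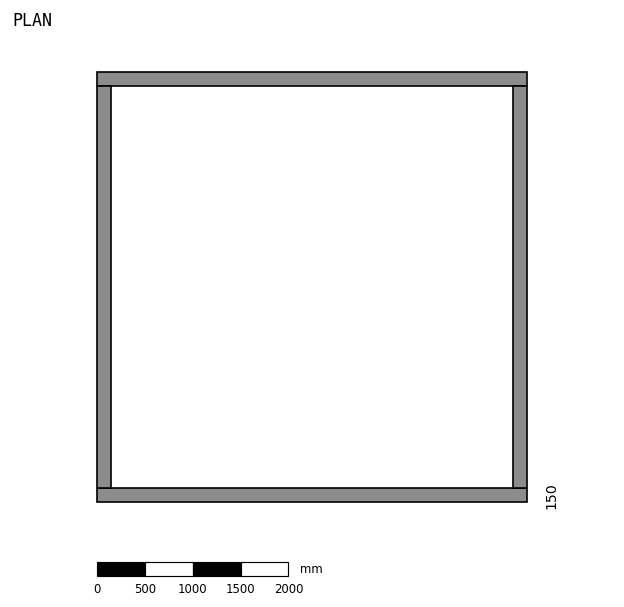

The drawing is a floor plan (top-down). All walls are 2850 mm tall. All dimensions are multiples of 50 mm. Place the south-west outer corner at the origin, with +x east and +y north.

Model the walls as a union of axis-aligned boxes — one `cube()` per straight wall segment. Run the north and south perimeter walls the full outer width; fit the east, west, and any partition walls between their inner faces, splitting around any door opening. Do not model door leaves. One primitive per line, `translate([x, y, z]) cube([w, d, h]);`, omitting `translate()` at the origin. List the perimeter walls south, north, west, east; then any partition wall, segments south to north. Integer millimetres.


cube([4500, 150, 2850]);
translate([0, 4350, 0]) cube([4500, 150, 2850]);
translate([0, 150, 0]) cube([150, 4200, 2850]);
translate([4350, 150, 0]) cube([150, 4200, 2850]);


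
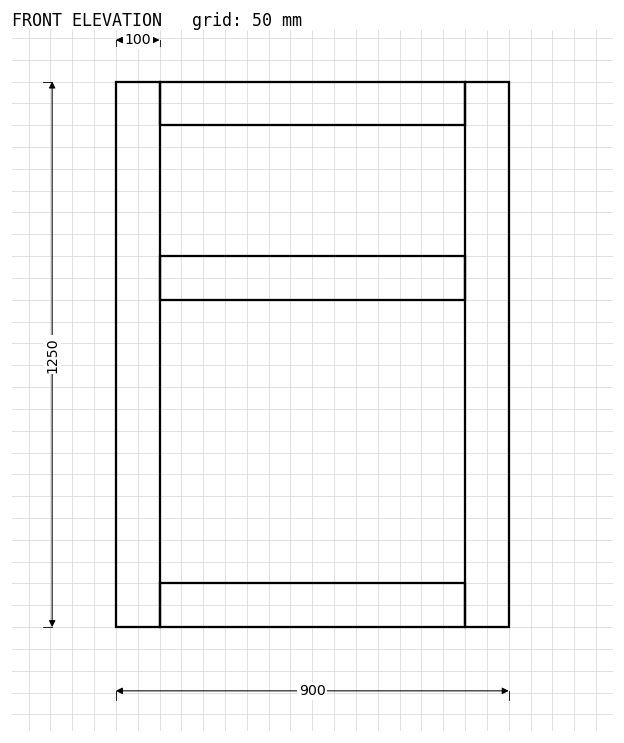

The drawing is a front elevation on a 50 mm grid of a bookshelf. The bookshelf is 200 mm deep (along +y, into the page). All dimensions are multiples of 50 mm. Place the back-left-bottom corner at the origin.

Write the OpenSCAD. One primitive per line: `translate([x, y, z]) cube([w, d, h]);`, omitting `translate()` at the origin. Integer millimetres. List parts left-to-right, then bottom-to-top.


cube([100, 200, 1250]);
translate([100, 0, 0]) cube([700, 200, 100]);
translate([100, 0, 750]) cube([700, 200, 100]);
translate([100, 0, 1150]) cube([700, 200, 100]);
translate([800, 0, 0]) cube([100, 200, 1250]);


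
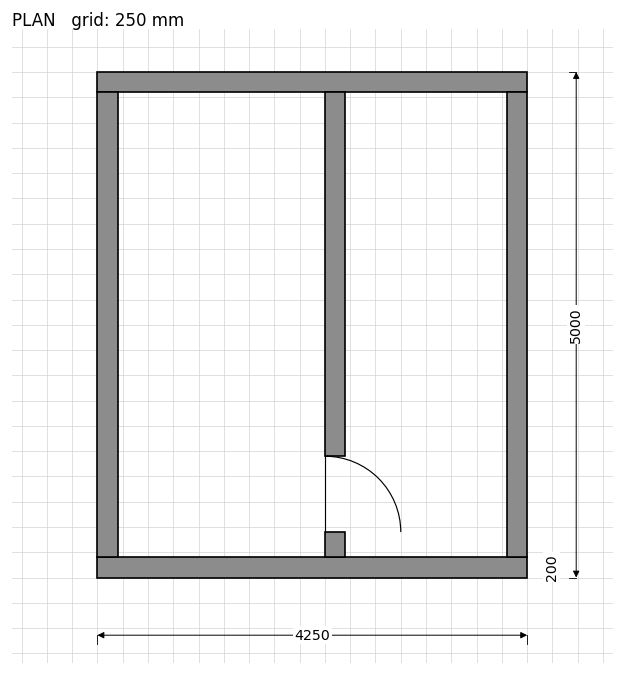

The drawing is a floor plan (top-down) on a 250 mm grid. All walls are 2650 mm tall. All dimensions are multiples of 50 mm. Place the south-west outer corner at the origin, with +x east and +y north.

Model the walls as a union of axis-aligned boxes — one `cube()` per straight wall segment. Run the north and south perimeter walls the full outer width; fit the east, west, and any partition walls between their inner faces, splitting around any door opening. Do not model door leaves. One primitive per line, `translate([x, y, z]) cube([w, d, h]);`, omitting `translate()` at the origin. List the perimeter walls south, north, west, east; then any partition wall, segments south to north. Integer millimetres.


cube([4250, 200, 2650]);
translate([0, 4800, 0]) cube([4250, 200, 2650]);
translate([0, 200, 0]) cube([200, 4600, 2650]);
translate([4050, 200, 0]) cube([200, 4600, 2650]);
translate([2250, 200, 0]) cube([200, 250, 2650]);
translate([2250, 1200, 0]) cube([200, 3600, 2650]);


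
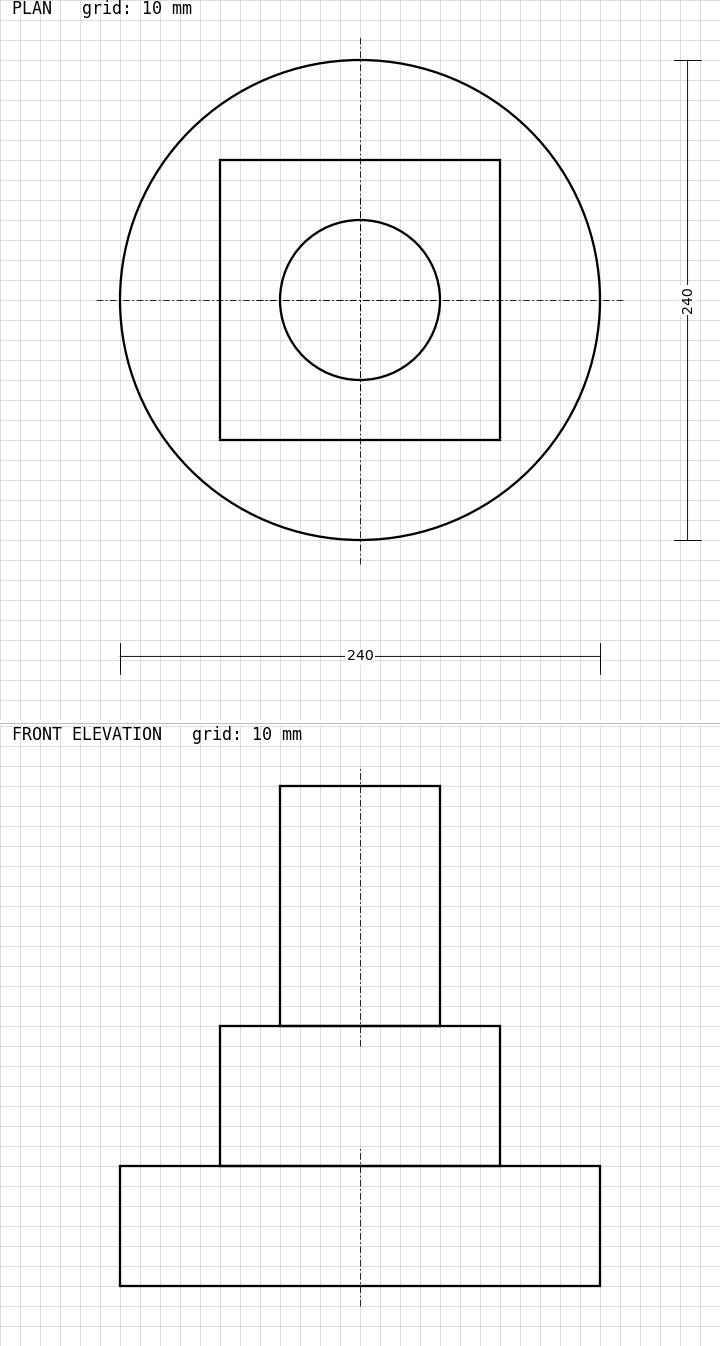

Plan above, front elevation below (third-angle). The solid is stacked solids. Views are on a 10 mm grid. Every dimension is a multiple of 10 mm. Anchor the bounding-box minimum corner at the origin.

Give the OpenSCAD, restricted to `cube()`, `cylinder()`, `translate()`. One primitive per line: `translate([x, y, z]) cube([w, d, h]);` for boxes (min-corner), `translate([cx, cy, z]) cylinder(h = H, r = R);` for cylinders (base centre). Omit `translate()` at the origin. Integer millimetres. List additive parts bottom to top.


translate([120, 120, 0]) cylinder(h = 60, r = 120);
translate([50, 50, 60]) cube([140, 140, 70]);
translate([120, 120, 130]) cylinder(h = 120, r = 40);


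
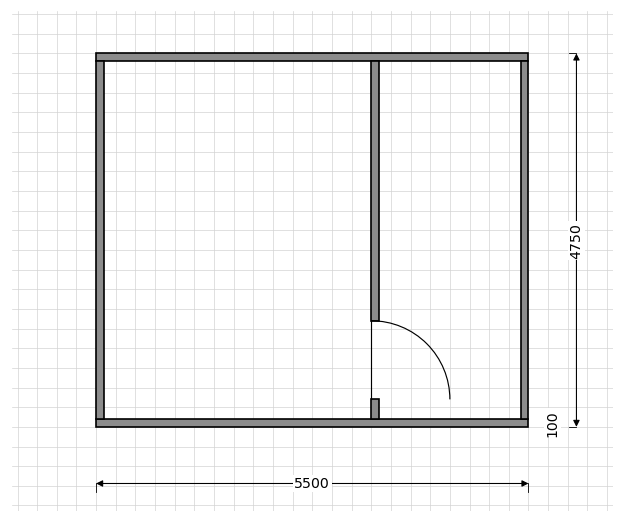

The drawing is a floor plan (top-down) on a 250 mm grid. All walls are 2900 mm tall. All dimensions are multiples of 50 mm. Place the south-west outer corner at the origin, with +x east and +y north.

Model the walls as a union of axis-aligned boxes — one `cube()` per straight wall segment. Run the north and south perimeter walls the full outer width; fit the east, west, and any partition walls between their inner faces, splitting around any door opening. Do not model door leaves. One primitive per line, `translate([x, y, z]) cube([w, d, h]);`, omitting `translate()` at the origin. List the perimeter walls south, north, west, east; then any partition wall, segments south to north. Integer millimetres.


cube([5500, 100, 2900]);
translate([0, 4650, 0]) cube([5500, 100, 2900]);
translate([0, 100, 0]) cube([100, 4550, 2900]);
translate([5400, 100, 0]) cube([100, 4550, 2900]);
translate([3500, 100, 0]) cube([100, 250, 2900]);
translate([3500, 1350, 0]) cube([100, 3300, 2900]);


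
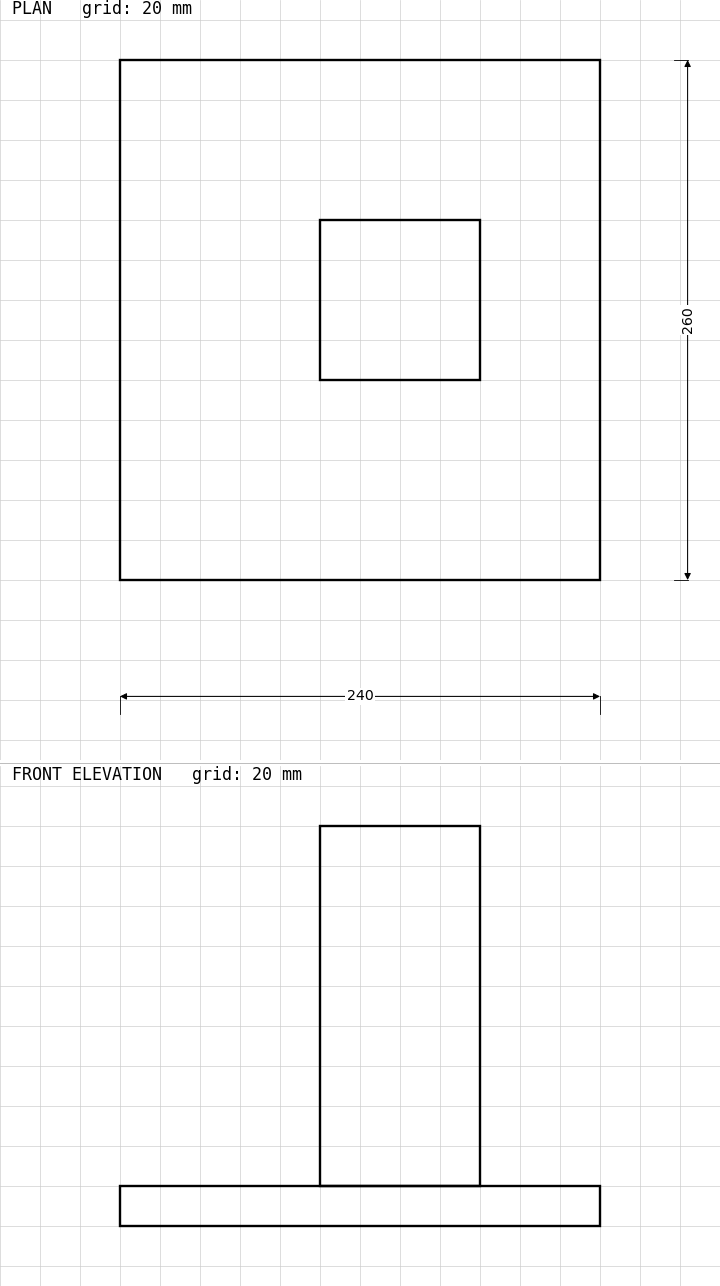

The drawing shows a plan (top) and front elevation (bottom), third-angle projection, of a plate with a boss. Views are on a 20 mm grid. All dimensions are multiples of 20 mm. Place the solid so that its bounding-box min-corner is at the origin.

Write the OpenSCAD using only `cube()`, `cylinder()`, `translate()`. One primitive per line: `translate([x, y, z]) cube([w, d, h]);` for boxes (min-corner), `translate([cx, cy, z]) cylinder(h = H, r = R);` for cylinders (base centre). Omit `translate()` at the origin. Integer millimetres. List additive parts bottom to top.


cube([240, 260, 20]);
translate([100, 100, 20]) cube([80, 80, 180]);
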